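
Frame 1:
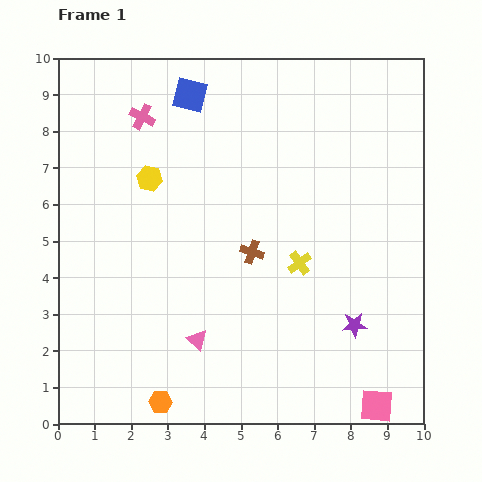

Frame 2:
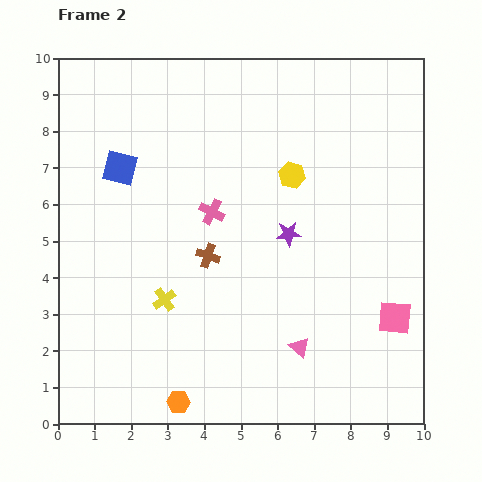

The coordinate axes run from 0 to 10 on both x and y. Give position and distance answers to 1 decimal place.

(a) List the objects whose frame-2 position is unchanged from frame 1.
none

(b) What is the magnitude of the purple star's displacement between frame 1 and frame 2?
3.1

The purple star moved from (8.1, 2.7) to (6.3, 5.2), a distance of √(1.8² + 2.5²) ≈ 3.1.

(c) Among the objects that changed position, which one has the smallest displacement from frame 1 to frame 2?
the orange hexagon

(moved 0.5)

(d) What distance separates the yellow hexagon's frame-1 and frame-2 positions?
3.9

The yellow hexagon moved from (2.5, 6.7) to (6.4, 6.8), a distance of √(3.9² + 0.1²) ≈ 3.9.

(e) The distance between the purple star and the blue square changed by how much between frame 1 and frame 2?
-2.8

Distance in frame 1: 7.7. Distance in frame 2: 4.9.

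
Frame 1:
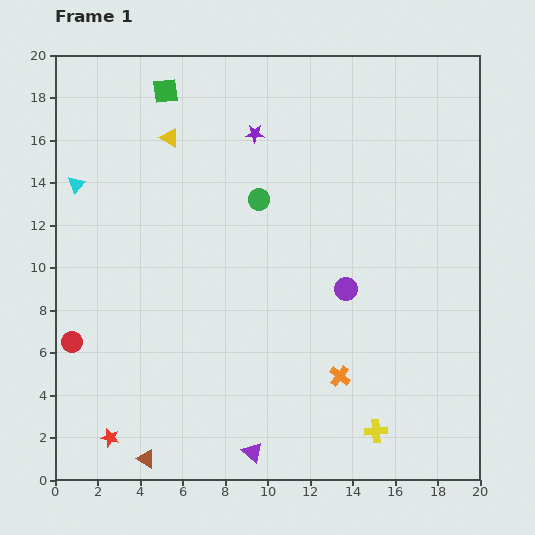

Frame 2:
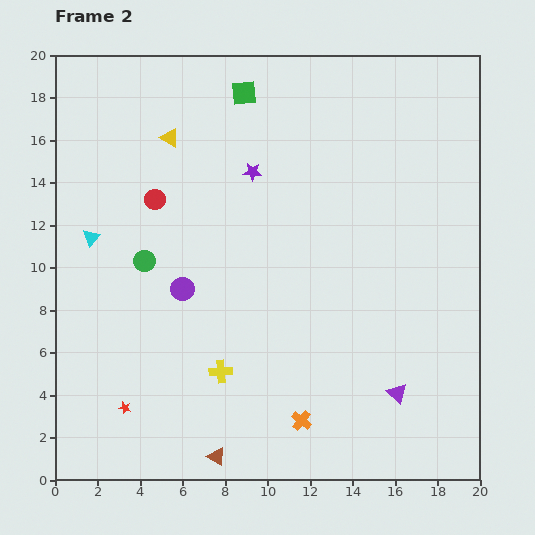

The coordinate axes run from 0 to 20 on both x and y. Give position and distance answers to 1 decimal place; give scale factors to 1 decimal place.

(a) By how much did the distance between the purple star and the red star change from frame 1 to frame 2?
-3.2

Distance in frame 1: 15.8. Distance in frame 2: 12.6.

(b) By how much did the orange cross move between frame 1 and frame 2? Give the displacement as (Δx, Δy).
(-1.8, -2.1)

The orange cross was at (13.4, 4.9) in frame 1 and (11.6, 2.8) in frame 2.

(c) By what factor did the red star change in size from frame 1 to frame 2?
0.6×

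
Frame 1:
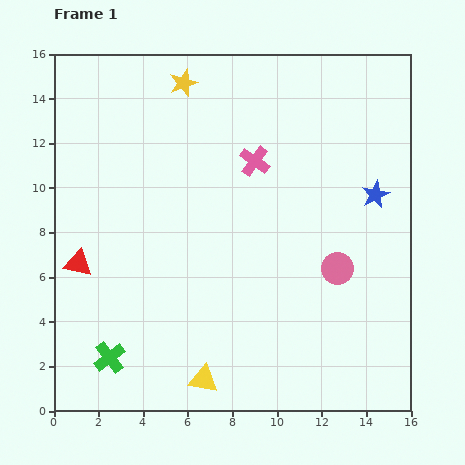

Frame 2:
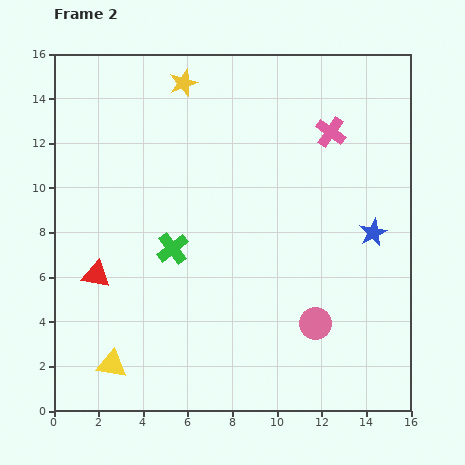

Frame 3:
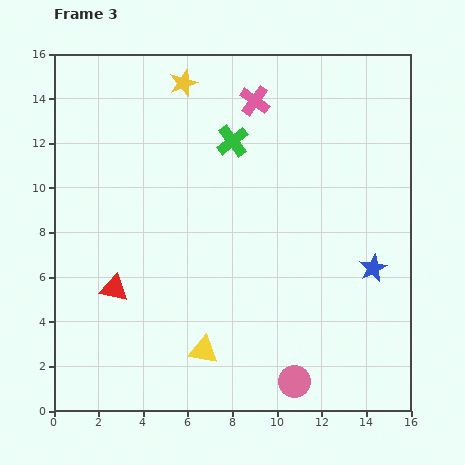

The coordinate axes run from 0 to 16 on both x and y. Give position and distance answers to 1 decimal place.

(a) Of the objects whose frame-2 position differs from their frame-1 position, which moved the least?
the red triangle

(moved 0.9)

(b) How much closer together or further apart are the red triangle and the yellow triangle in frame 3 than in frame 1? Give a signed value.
-2.7

Distance in frame 1: 7.6. Distance in frame 3: 4.9.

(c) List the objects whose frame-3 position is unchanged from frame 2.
the yellow star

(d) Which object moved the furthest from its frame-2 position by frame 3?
the green cross

(moved 5.5; next 4.1)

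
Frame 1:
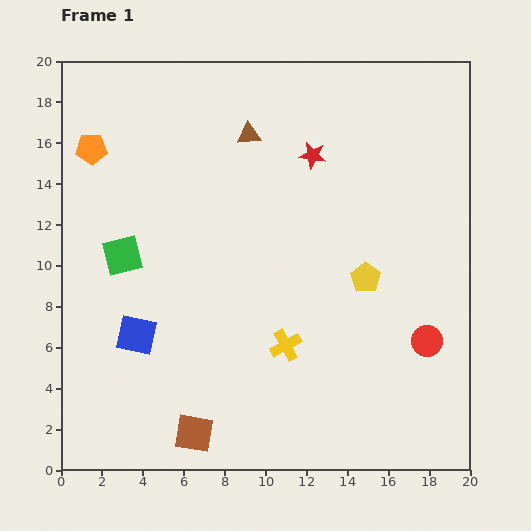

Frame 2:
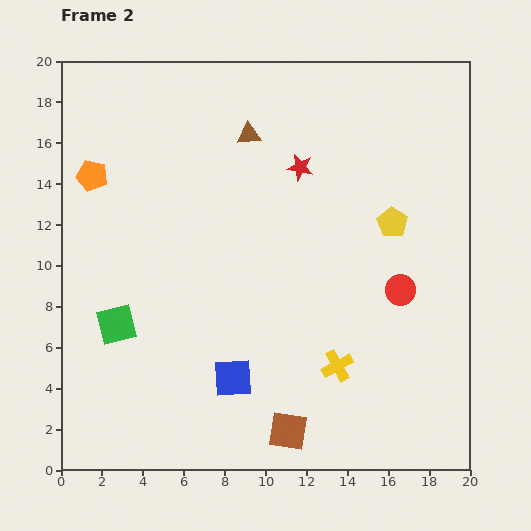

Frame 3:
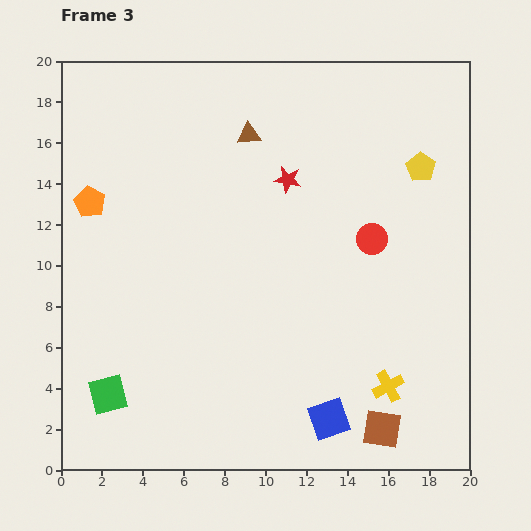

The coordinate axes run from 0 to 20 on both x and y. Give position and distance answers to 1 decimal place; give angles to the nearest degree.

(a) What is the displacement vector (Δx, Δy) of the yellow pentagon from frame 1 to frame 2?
(1.3, 2.7)

The yellow pentagon was at (14.9, 9.4) in frame 1 and (16.2, 12.1) in frame 2.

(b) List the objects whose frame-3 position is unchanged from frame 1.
the brown triangle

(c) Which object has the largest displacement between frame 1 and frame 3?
the blue square

(moved 10.3; next 9.2)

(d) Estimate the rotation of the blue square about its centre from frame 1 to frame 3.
32° counter-clockwise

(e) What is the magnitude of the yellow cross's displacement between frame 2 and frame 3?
2.7

The yellow cross moved from (13.5, 5.1) to (16.0, 4.1), a distance of √(2.5² + 1.0²) ≈ 2.7.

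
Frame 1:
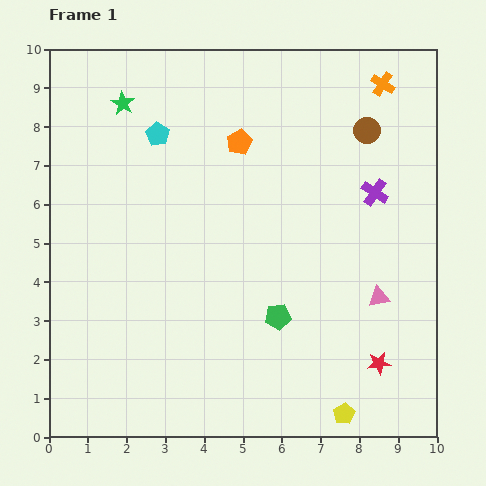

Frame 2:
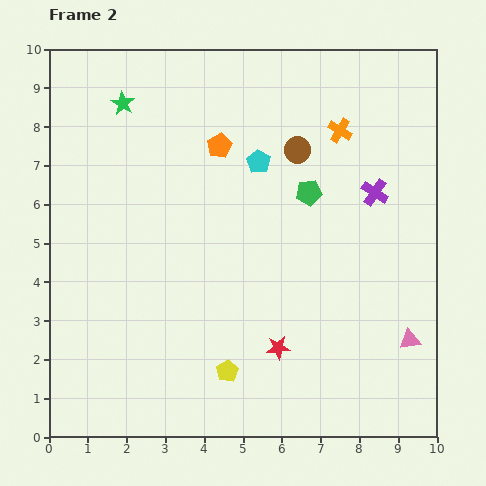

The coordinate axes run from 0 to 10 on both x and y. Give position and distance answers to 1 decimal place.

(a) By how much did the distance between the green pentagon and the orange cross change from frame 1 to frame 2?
-4.8

Distance in frame 1: 6.6. Distance in frame 2: 1.8.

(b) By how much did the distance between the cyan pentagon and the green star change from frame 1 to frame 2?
+2.6

Distance in frame 1: 1.2. Distance in frame 2: 3.8.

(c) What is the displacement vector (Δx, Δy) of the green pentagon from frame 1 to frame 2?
(0.8, 3.2)

The green pentagon was at (5.9, 3.1) in frame 1 and (6.7, 6.3) in frame 2.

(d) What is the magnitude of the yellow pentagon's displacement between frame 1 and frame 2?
3.2

The yellow pentagon moved from (7.6, 0.6) to (4.6, 1.7), a distance of √(3.0² + 1.1²) ≈ 3.2.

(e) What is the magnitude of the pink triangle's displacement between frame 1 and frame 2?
1.4

The pink triangle moved from (8.5, 3.6) to (9.3, 2.5), a distance of √(0.8² + 1.1²) ≈ 1.4.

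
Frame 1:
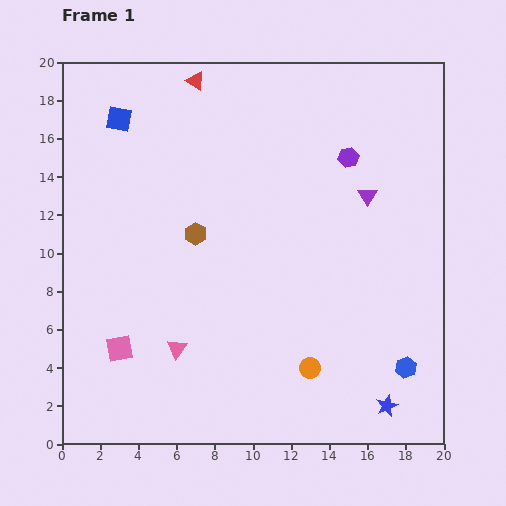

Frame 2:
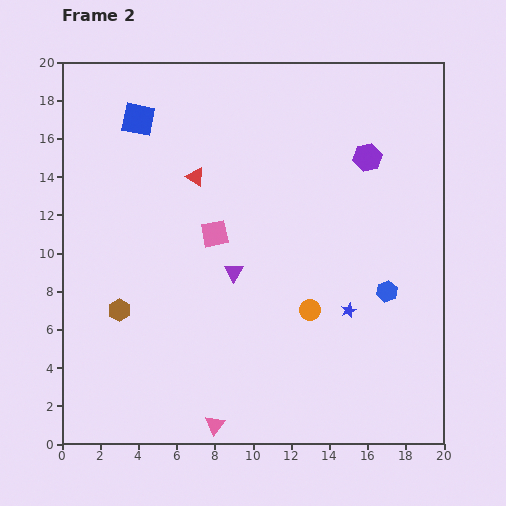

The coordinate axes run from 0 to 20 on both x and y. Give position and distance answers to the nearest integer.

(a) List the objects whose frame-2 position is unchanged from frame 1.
none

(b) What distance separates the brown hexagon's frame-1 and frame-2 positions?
6

The brown hexagon moved from (7, 11) to (3, 7), a distance of √(4² + 4²) ≈ 6.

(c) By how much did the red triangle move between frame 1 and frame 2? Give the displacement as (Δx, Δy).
(0, -5)

The red triangle was at (7, 19) in frame 1 and (7, 14) in frame 2.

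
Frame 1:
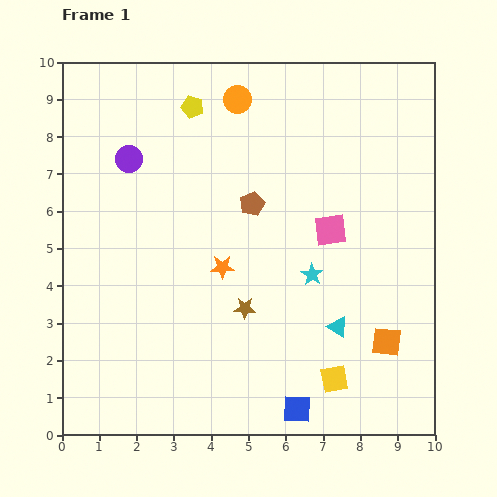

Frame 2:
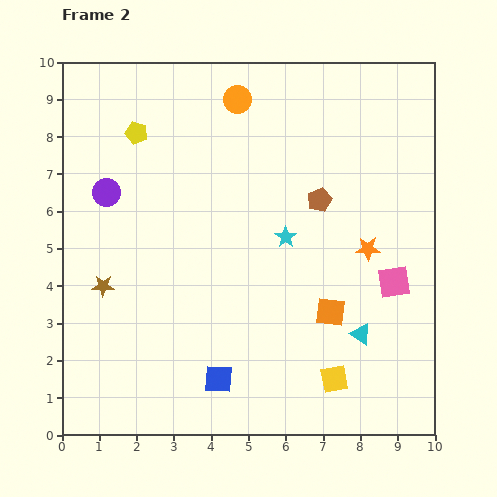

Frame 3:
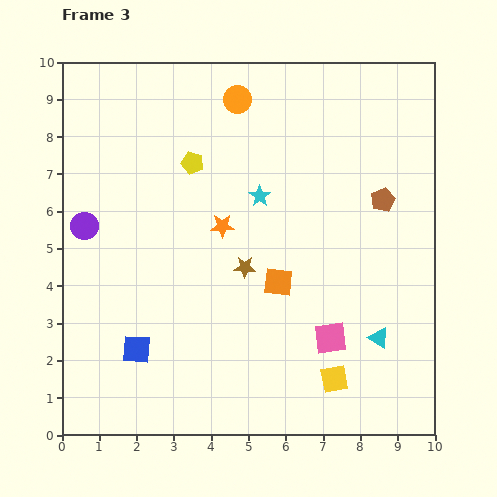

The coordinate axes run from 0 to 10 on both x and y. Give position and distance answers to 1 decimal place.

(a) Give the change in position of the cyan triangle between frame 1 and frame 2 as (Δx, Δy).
(0.6, -0.2)

The cyan triangle was at (7.4, 2.9) in frame 1 and (8.0, 2.7) in frame 2.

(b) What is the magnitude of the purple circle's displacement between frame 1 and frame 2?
1.1

The purple circle moved from (1.8, 7.4) to (1.2, 6.5), a distance of √(0.6² + 0.9²) ≈ 1.1.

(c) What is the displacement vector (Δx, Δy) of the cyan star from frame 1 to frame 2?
(-0.7, 1.0)

The cyan star was at (6.7, 4.3) in frame 1 and (6.0, 5.3) in frame 2.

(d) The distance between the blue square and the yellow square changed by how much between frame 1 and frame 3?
+4.1

Distance in frame 1: 1.3. Distance in frame 3: 5.4.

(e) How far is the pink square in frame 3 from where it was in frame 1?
2.9

The pink square moved from (7.2, 5.5) to (7.2, 2.6), a distance of √(0.0² + 2.9²) ≈ 2.9.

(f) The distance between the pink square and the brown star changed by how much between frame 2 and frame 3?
-4.8

Distance in frame 2: 7.8. Distance in frame 3: 3.0.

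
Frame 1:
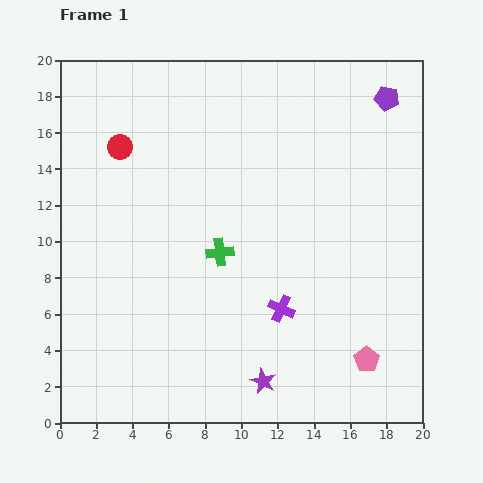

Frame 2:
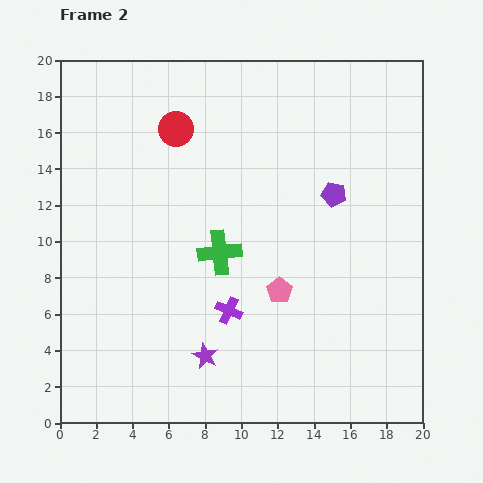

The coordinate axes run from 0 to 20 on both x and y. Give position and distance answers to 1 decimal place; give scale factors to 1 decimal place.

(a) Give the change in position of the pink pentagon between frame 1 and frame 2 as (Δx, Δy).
(-4.8, 3.8)

The pink pentagon was at (16.9, 3.5) in frame 1 and (12.1, 7.3) in frame 2.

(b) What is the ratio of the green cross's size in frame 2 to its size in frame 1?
1.6×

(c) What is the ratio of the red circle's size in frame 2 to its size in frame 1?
1.4×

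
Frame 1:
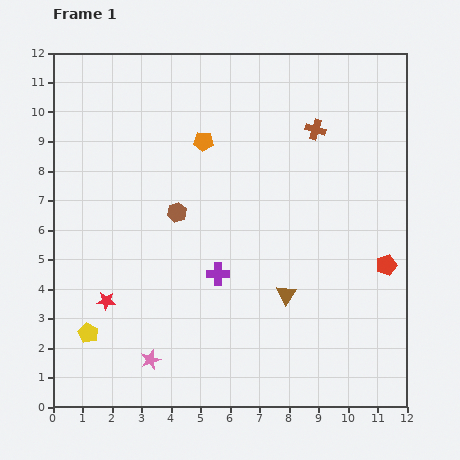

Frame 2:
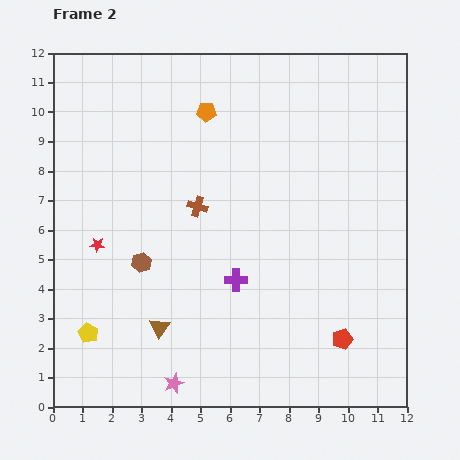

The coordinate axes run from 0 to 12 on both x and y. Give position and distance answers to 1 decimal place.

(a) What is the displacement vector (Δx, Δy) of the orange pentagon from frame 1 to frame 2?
(0.1, 1.0)

The orange pentagon was at (5.1, 9.0) in frame 1 and (5.2, 10.0) in frame 2.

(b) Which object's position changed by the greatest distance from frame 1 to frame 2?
the brown cross

(moved 4.8; next 4.4)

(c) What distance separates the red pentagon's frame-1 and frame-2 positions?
2.9

The red pentagon moved from (11.3, 4.8) to (9.8, 2.3), a distance of √(1.5² + 2.5²) ≈ 2.9.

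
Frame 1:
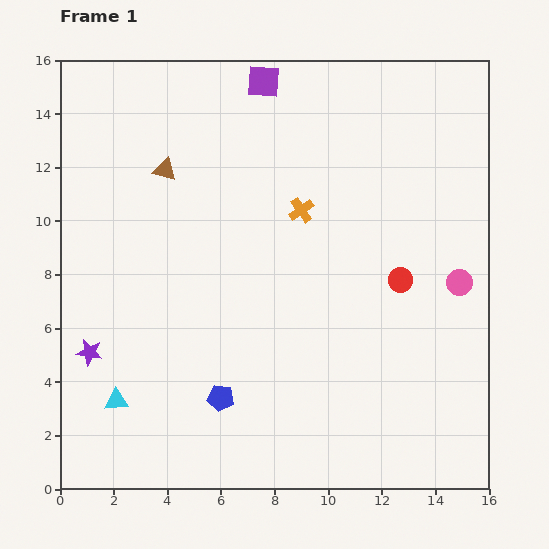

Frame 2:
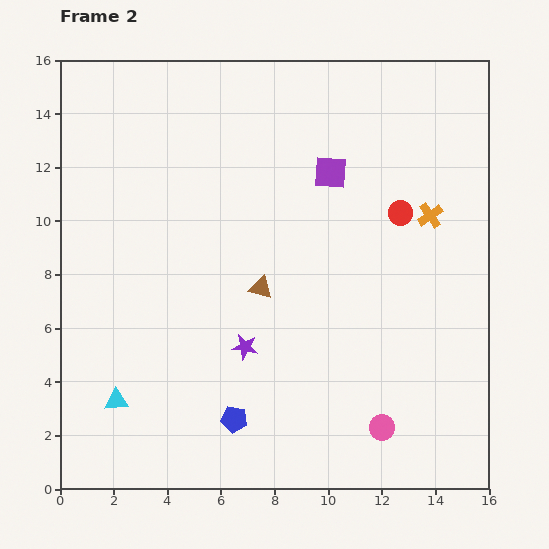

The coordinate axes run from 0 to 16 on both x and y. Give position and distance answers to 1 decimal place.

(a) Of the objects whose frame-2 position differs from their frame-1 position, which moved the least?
the blue pentagon

(moved 0.9)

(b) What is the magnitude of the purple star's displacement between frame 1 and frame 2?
5.8

The purple star moved from (1.1, 5.1) to (6.9, 5.3), a distance of √(5.8² + 0.2²) ≈ 5.8.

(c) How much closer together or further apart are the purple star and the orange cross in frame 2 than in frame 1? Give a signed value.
-1.0

Distance in frame 1: 9.5. Distance in frame 2: 8.5.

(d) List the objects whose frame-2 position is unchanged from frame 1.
the cyan triangle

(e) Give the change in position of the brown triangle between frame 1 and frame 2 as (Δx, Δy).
(3.6, -4.4)

The brown triangle was at (3.9, 11.9) in frame 1 and (7.5, 7.5) in frame 2.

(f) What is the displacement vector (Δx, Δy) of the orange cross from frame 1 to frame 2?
(4.8, -0.2)

The orange cross was at (9.0, 10.4) in frame 1 and (13.8, 10.2) in frame 2.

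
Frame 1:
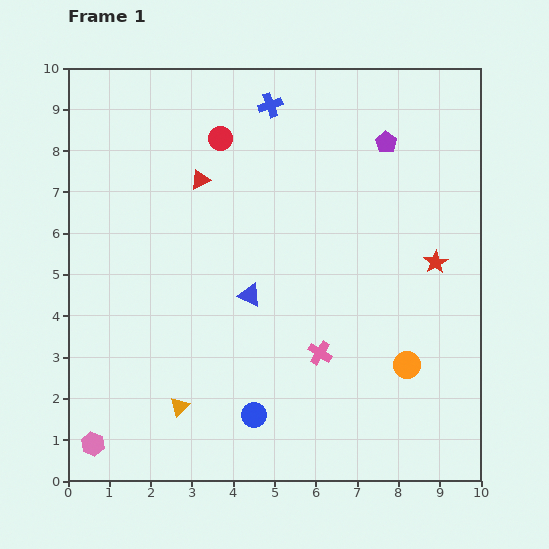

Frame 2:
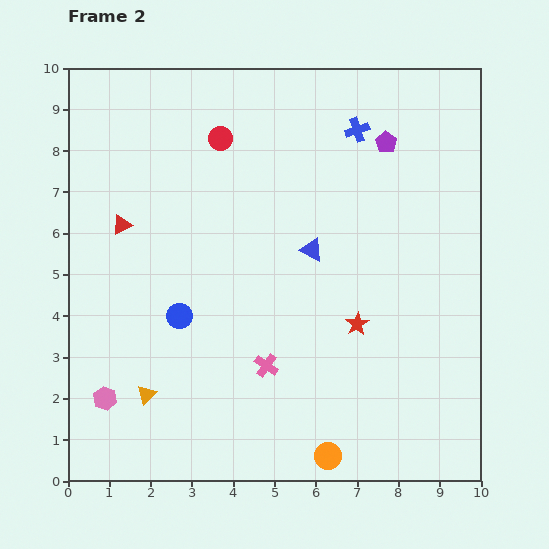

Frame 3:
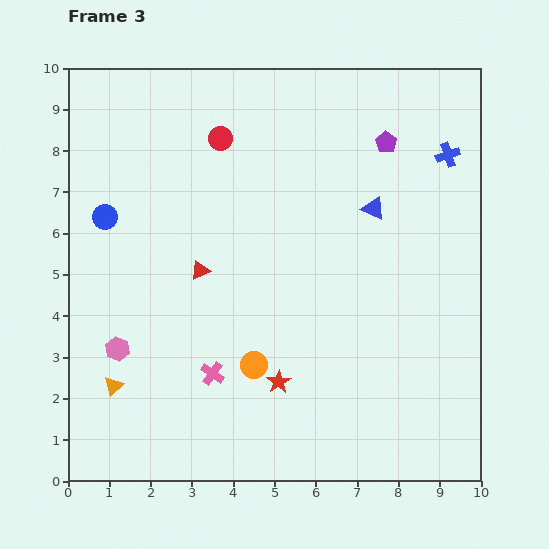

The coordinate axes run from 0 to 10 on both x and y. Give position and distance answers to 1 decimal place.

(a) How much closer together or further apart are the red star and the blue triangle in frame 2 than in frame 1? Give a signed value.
-2.5

Distance in frame 1: 4.6. Distance in frame 2: 2.1.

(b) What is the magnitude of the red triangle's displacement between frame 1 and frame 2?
2.2

The red triangle moved from (3.2, 7.3) to (1.3, 6.2), a distance of √(1.9² + 1.1²) ≈ 2.2.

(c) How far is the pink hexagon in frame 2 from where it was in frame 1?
1.1

The pink hexagon moved from (0.6, 0.9) to (0.9, 2.0), a distance of √(0.3² + 1.1²) ≈ 1.1.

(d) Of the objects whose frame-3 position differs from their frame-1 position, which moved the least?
the orange triangle

(moved 1.7)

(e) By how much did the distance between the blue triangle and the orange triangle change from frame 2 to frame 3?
+2.3

Distance in frame 2: 5.3. Distance in frame 3: 7.6.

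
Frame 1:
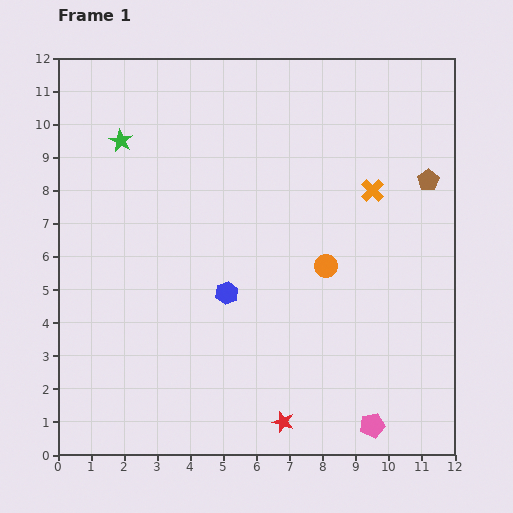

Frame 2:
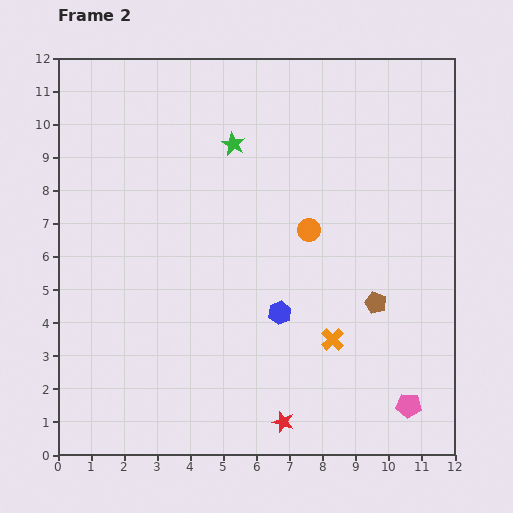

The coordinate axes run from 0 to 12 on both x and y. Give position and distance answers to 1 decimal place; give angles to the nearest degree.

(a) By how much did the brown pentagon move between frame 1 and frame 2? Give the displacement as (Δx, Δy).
(-1.6, -3.7)

The brown pentagon was at (11.2, 8.3) in frame 1 and (9.6, 4.6) in frame 2.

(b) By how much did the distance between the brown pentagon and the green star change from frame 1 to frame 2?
-3.0

Distance in frame 1: 9.4. Distance in frame 2: 6.4.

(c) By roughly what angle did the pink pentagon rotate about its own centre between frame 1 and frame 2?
16° clockwise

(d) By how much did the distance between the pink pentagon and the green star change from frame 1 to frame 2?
-2.0

Distance in frame 1: 11.5. Distance in frame 2: 9.5.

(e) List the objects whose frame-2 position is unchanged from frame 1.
the red star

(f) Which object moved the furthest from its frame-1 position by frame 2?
the orange cross

(moved 4.7; next 4.0)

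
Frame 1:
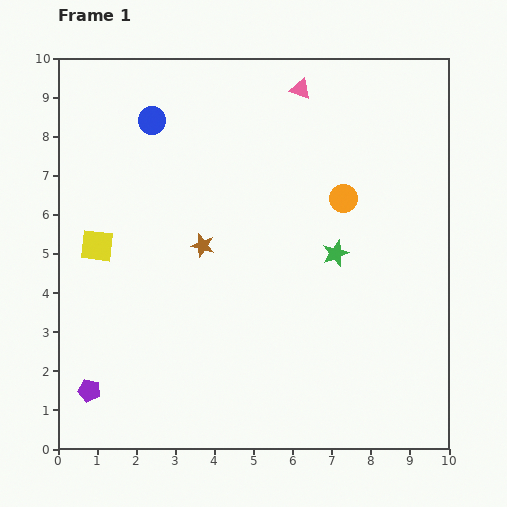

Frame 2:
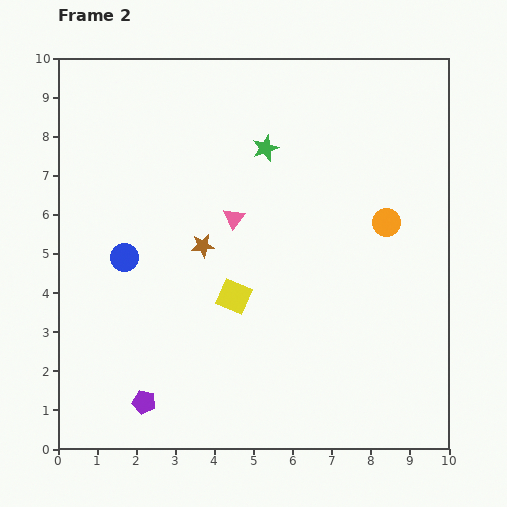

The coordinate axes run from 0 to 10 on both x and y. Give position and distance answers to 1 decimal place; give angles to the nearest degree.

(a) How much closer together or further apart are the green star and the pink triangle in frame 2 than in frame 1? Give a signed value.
-2.3

Distance in frame 1: 4.3. Distance in frame 2: 2.0.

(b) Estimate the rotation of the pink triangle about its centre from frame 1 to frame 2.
48° clockwise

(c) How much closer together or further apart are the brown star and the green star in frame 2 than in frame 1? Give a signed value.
-0.4

Distance in frame 1: 3.4. Distance in frame 2: 3.0.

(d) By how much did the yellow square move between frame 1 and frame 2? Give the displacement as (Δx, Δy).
(3.5, -1.3)

The yellow square was at (1.0, 5.2) in frame 1 and (4.5, 3.9) in frame 2.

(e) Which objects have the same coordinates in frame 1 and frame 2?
the brown star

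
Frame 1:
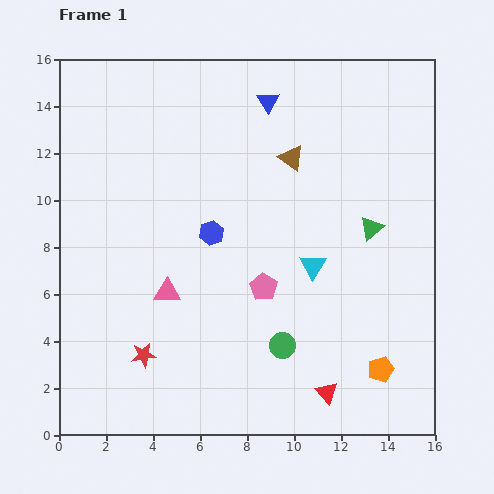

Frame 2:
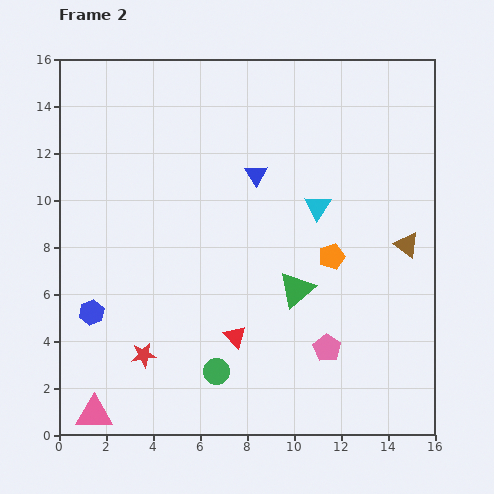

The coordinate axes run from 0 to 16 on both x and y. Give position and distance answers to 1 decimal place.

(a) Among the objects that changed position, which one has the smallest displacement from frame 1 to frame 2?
the cyan triangle

(moved 2.5)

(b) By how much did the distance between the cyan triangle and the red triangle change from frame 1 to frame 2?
+1.1

Distance in frame 1: 5.4. Distance in frame 2: 6.5.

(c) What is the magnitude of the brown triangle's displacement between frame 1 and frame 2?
6.1

The brown triangle moved from (9.9, 11.8) to (14.8, 8.1), a distance of √(4.9² + 3.7²) ≈ 6.1.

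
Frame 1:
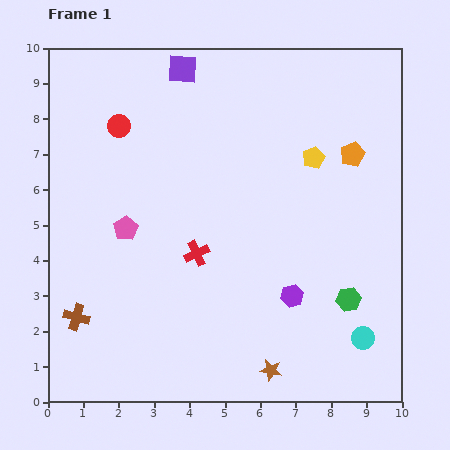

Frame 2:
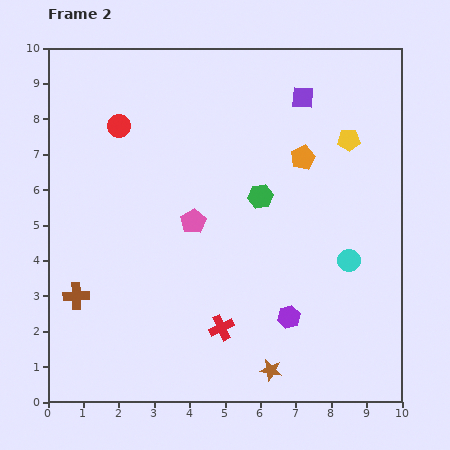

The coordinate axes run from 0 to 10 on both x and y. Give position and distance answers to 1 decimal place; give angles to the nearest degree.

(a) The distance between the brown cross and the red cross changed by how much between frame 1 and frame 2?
+0.4

Distance in frame 1: 3.8. Distance in frame 2: 4.2.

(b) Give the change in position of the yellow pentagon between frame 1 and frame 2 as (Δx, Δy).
(1.0, 0.5)

The yellow pentagon was at (7.5, 6.9) in frame 1 and (8.5, 7.4) in frame 2.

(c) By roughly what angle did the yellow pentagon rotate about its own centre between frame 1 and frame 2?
24° clockwise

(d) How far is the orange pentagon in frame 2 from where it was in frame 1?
1.4

The orange pentagon moved from (8.6, 7.0) to (7.2, 6.9), a distance of √(1.4² + 0.1²) ≈ 1.4.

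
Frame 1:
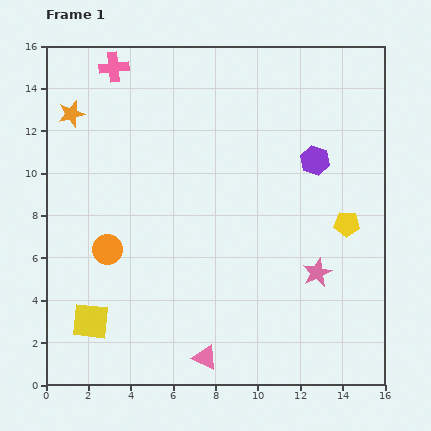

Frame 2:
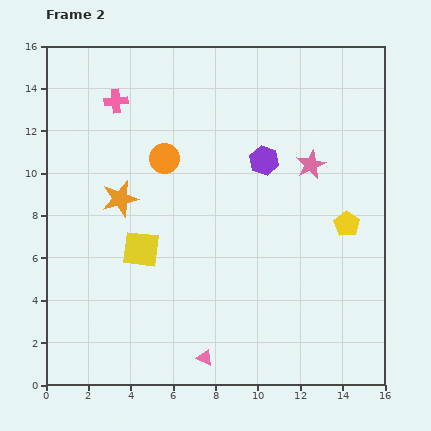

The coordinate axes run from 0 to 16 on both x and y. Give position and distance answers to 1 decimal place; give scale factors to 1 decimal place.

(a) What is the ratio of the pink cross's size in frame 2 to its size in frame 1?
0.8×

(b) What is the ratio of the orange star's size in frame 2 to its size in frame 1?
1.4×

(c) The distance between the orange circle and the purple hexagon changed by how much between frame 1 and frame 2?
-6.0

Distance in frame 1: 10.7. Distance in frame 2: 4.7.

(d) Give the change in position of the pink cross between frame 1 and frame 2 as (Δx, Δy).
(0.1, -1.6)

The pink cross was at (3.2, 15.0) in frame 1 and (3.3, 13.4) in frame 2.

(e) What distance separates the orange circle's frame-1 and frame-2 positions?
5.1

The orange circle moved from (2.9, 6.4) to (5.6, 10.7), a distance of √(2.7² + 4.3²) ≈ 5.1.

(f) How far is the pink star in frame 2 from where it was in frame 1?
5.1

The pink star moved from (12.8, 5.3) to (12.5, 10.4), a distance of √(0.3² + 5.1²) ≈ 5.1.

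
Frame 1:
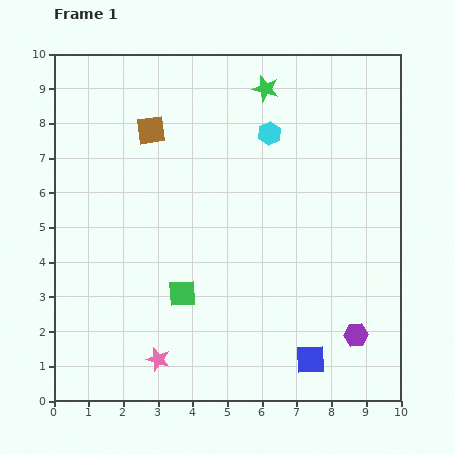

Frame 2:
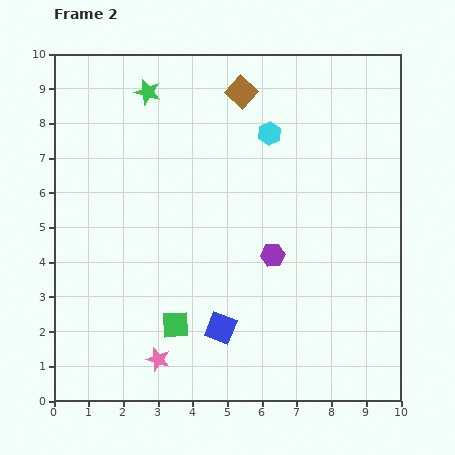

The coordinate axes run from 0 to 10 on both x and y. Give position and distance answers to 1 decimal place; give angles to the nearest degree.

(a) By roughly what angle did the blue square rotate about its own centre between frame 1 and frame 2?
23° clockwise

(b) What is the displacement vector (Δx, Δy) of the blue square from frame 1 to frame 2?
(-2.6, 0.9)

The blue square was at (7.4, 1.2) in frame 1 and (4.8, 2.1) in frame 2.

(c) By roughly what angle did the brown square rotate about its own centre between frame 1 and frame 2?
40° counter-clockwise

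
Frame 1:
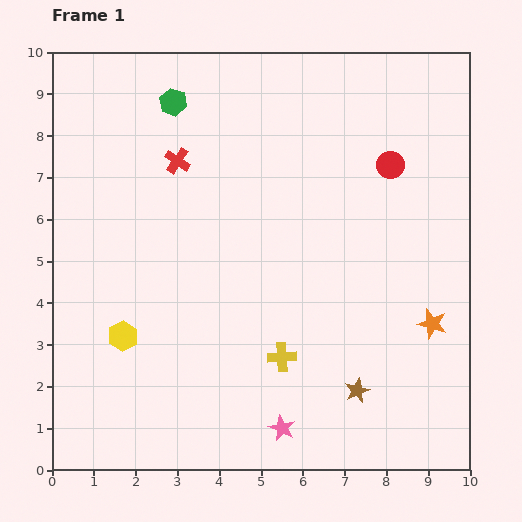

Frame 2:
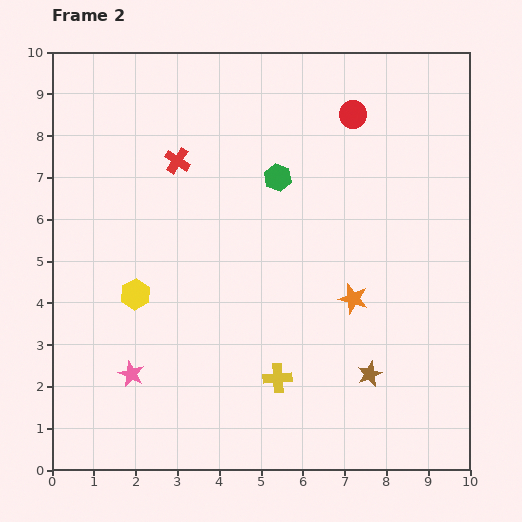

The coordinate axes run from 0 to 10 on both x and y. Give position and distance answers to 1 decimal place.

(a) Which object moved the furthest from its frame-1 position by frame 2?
the pink star

(moved 3.8; next 3.1)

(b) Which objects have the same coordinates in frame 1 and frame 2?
the red cross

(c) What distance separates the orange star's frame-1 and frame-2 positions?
2.0

The orange star moved from (9.1, 3.5) to (7.2, 4.1), a distance of √(1.9² + 0.6²) ≈ 2.0.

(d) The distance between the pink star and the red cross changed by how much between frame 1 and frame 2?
-1.7

Distance in frame 1: 6.9. Distance in frame 2: 5.2.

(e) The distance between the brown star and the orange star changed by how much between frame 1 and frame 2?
-0.6

Distance in frame 1: 2.4. Distance in frame 2: 1.8.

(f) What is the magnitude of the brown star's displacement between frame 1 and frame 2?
0.5

The brown star moved from (7.3, 1.9) to (7.6, 2.3), a distance of √(0.3² + 0.4²) ≈ 0.5.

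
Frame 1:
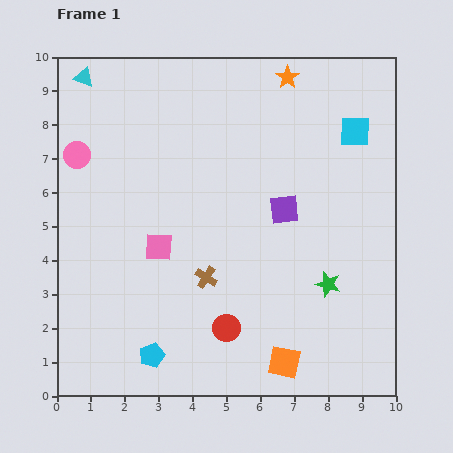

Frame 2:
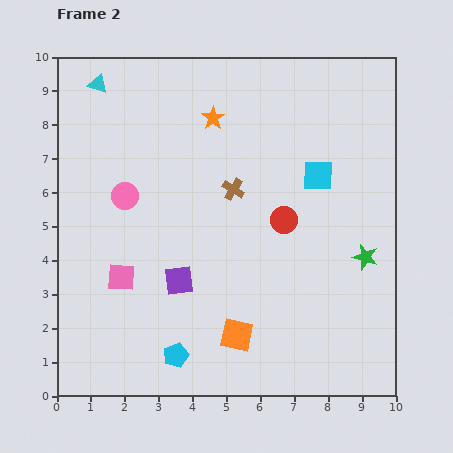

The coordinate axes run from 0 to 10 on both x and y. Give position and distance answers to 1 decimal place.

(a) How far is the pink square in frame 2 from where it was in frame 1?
1.4

The pink square moved from (3.0, 4.4) to (1.9, 3.5), a distance of √(1.1² + 0.9²) ≈ 1.4.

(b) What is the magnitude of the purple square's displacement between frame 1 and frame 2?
3.7

The purple square moved from (6.7, 5.5) to (3.6, 3.4), a distance of √(3.1² + 2.1²) ≈ 3.7.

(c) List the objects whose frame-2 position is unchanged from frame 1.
none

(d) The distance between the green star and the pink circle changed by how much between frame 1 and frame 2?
-1.0

Distance in frame 1: 8.3. Distance in frame 2: 7.3.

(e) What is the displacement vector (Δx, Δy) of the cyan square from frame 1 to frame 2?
(-1.1, -1.3)

The cyan square was at (8.8, 7.8) in frame 1 and (7.7, 6.5) in frame 2.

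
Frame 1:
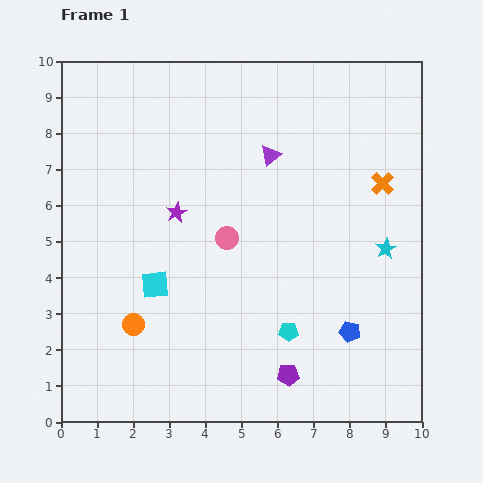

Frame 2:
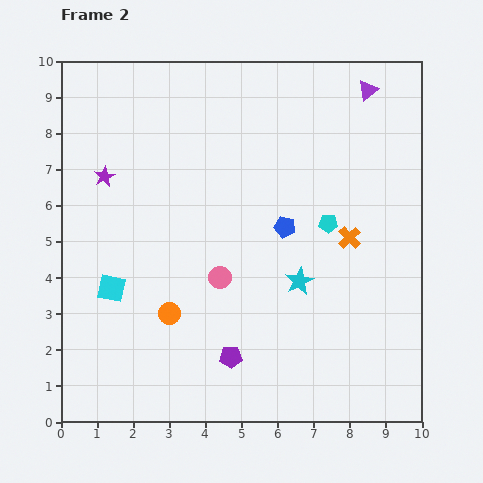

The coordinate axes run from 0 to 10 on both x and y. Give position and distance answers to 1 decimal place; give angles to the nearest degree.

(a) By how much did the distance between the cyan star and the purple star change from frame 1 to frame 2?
+0.2

Distance in frame 1: 5.9. Distance in frame 2: 6.1.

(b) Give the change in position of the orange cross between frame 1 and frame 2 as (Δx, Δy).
(-0.9, -1.5)

The orange cross was at (8.9, 6.6) in frame 1 and (8.0, 5.1) in frame 2.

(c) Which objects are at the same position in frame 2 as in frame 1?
none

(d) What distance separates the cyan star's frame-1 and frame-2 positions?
2.6

The cyan star moved from (9.0, 4.8) to (6.6, 3.9), a distance of √(2.4² + 0.9²) ≈ 2.6.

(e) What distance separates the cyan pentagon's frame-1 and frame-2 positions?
3.2

The cyan pentagon moved from (6.3, 2.5) to (7.4, 5.5), a distance of √(1.1² + 3.0²) ≈ 3.2.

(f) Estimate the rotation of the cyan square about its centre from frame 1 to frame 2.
17° clockwise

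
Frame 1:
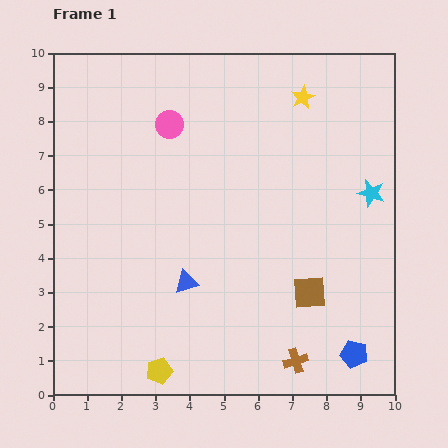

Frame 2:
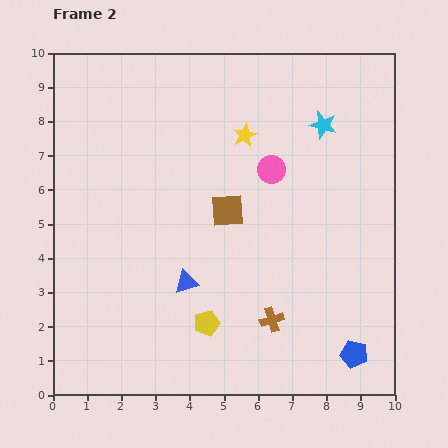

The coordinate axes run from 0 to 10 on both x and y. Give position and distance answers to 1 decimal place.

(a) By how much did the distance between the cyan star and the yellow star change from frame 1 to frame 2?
-1.1

Distance in frame 1: 3.4. Distance in frame 2: 2.3.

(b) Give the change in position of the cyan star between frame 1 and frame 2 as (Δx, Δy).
(-1.4, 2.0)

The cyan star was at (9.3, 5.9) in frame 1 and (7.9, 7.9) in frame 2.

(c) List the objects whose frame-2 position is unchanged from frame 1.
the blue pentagon, the blue triangle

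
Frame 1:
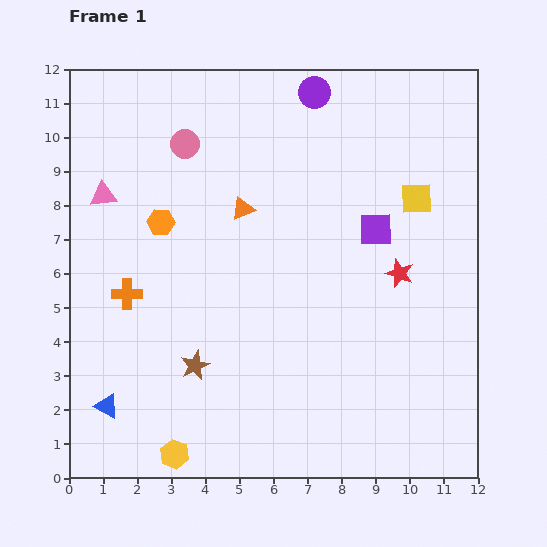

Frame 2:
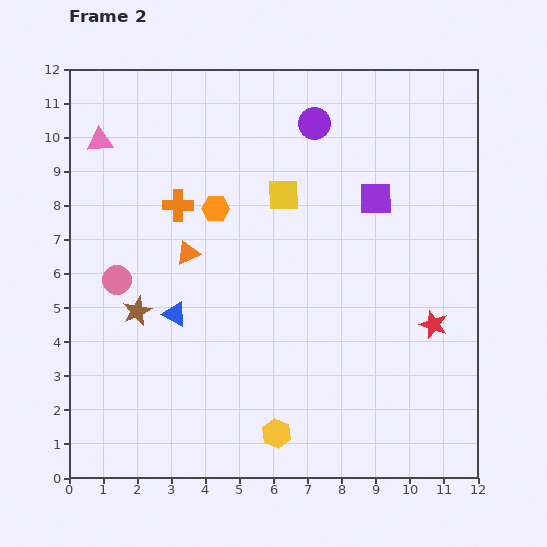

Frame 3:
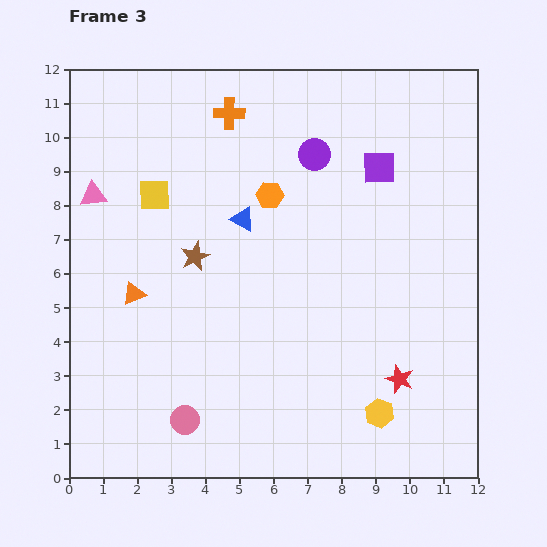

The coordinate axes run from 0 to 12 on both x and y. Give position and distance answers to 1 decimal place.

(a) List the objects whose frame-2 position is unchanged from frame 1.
none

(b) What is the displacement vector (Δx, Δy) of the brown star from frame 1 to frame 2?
(-1.7, 1.6)

The brown star was at (3.7, 3.3) in frame 1 and (2.0, 4.9) in frame 2.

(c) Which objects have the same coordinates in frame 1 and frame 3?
none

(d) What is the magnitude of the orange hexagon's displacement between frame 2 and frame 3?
1.6

The orange hexagon moved from (4.3, 7.9) to (5.9, 8.3), a distance of √(1.6² + 0.4²) ≈ 1.6.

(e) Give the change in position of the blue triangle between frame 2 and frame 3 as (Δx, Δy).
(2.0, 2.8)

The blue triangle was at (3.1, 4.8) in frame 2 and (5.1, 7.6) in frame 3.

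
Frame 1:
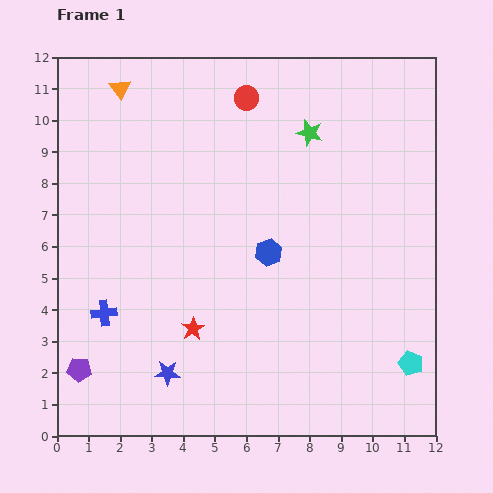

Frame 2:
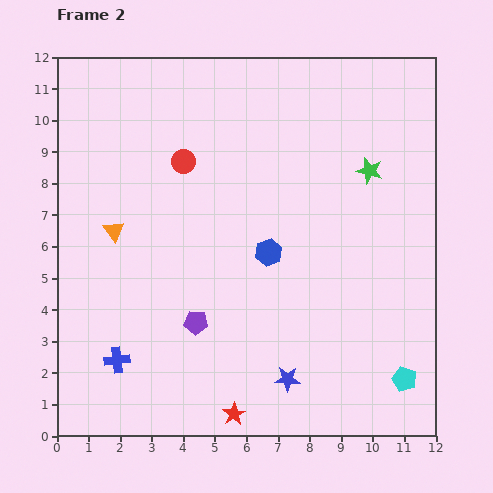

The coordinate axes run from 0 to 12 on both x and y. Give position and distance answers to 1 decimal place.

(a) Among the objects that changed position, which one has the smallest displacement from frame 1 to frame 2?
the cyan pentagon

(moved 0.5)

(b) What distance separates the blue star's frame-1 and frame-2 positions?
3.8

The blue star moved from (3.5, 2.0) to (7.3, 1.8), a distance of √(3.8² + 0.2²) ≈ 3.8.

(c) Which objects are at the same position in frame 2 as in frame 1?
the blue hexagon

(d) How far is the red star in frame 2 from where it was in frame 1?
3.0

The red star moved from (4.3, 3.4) to (5.6, 0.7), a distance of √(1.3² + 2.7²) ≈ 3.0.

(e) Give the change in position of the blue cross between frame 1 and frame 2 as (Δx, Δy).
(0.4, -1.5)

The blue cross was at (1.5, 3.9) in frame 1 and (1.9, 2.4) in frame 2.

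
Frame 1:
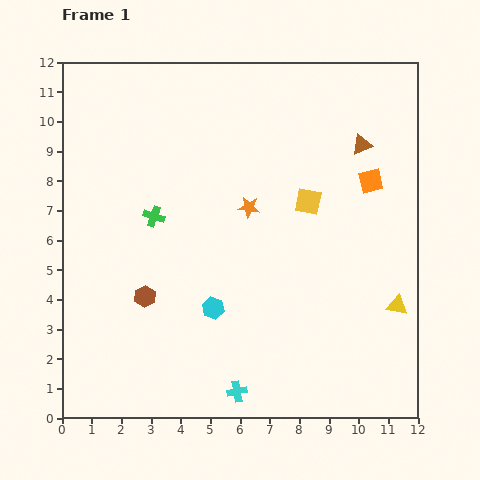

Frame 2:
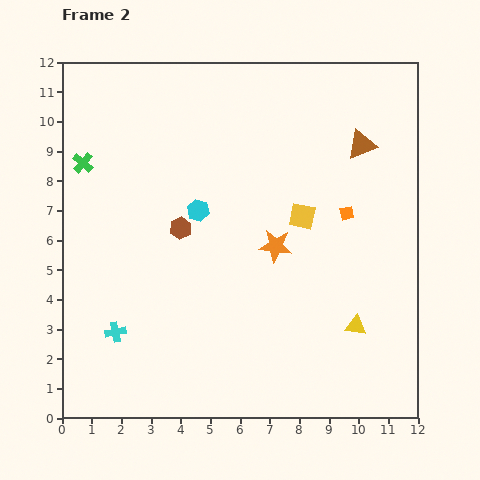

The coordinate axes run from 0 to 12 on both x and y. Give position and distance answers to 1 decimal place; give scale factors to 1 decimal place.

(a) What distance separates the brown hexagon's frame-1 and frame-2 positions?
2.6

The brown hexagon moved from (2.8, 4.1) to (4.0, 6.4), a distance of √(1.2² + 2.3²) ≈ 2.6.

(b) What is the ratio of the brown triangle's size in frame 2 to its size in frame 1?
1.5×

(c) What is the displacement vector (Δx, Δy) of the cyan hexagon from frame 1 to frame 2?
(-0.5, 3.3)

The cyan hexagon was at (5.1, 3.7) in frame 1 and (4.6, 7.0) in frame 2.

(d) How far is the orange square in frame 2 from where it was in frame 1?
1.4

The orange square moved from (10.4, 8.0) to (9.6, 6.9), a distance of √(0.8² + 1.1²) ≈ 1.4.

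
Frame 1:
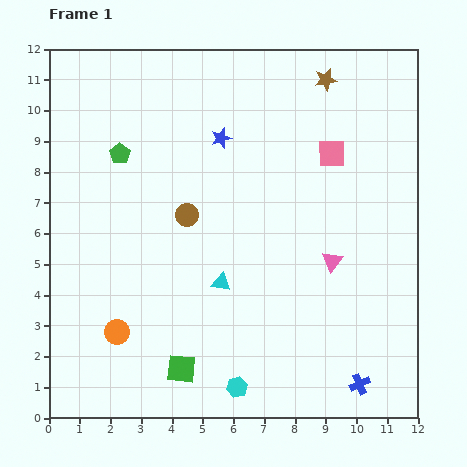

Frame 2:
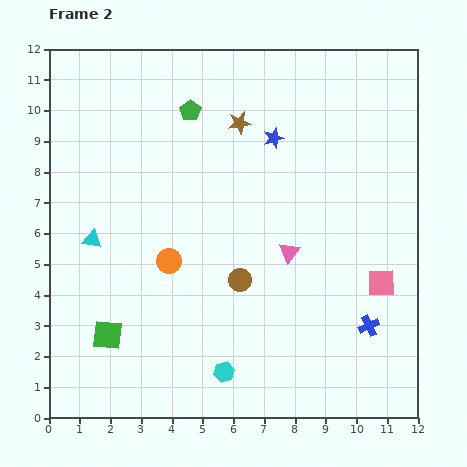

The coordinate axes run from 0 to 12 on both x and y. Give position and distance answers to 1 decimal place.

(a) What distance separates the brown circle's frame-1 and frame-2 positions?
2.7

The brown circle moved from (4.5, 6.6) to (6.2, 4.5), a distance of √(1.7² + 2.1²) ≈ 2.7.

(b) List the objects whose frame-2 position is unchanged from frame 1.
none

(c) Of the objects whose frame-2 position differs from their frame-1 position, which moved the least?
the cyan hexagon

(moved 0.6)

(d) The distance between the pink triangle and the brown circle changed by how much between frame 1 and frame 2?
-3.1

Distance in frame 1: 4.9. Distance in frame 2: 1.8.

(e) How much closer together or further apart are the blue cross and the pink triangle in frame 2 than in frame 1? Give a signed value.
-0.6

Distance in frame 1: 4.1. Distance in frame 2: 3.5.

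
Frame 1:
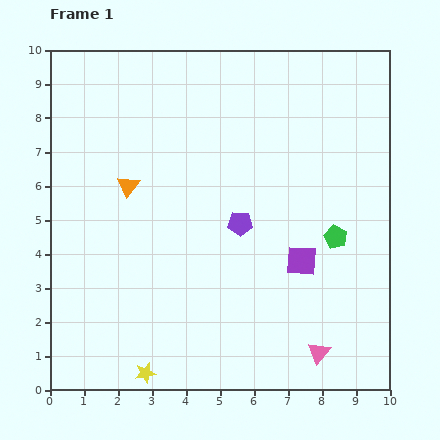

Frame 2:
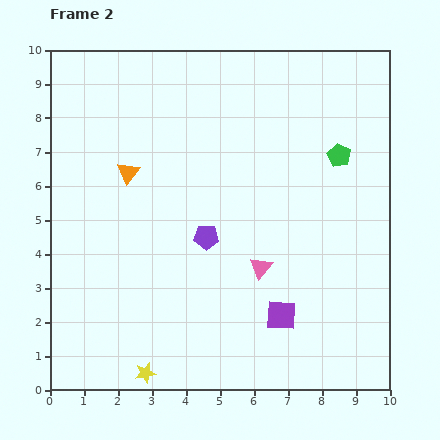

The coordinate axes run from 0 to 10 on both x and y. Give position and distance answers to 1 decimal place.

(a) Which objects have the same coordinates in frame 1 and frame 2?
the yellow star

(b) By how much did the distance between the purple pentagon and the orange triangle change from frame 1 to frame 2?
-0.5

Distance in frame 1: 3.5. Distance in frame 2: 3.0.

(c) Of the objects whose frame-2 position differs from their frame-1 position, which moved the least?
the orange triangle

(moved 0.4)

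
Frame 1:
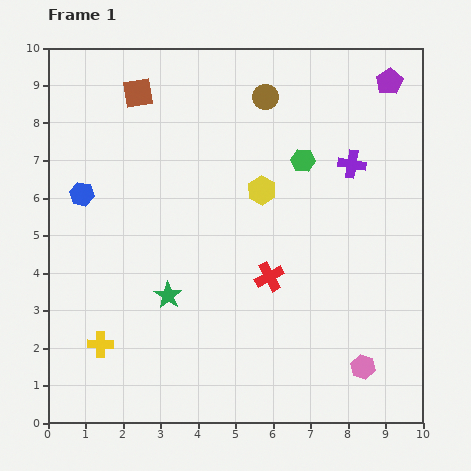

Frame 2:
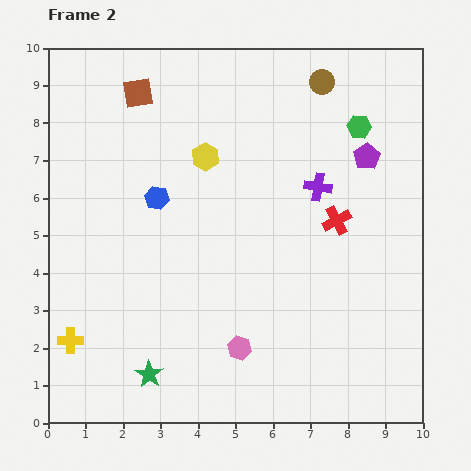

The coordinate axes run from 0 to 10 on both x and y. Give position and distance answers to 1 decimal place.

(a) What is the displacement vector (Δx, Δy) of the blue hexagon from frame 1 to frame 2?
(2.0, -0.1)

The blue hexagon was at (0.9, 6.1) in frame 1 and (2.9, 6.0) in frame 2.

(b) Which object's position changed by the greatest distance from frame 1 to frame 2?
the pink hexagon

(moved 3.3; next 2.3)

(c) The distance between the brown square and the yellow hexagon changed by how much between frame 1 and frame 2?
-1.7

Distance in frame 1: 4.2. Distance in frame 2: 2.5.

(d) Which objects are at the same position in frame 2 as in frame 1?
the brown square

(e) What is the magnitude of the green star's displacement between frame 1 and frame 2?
2.2

The green star moved from (3.2, 3.4) to (2.7, 1.3), a distance of √(0.5² + 2.1²) ≈ 2.2.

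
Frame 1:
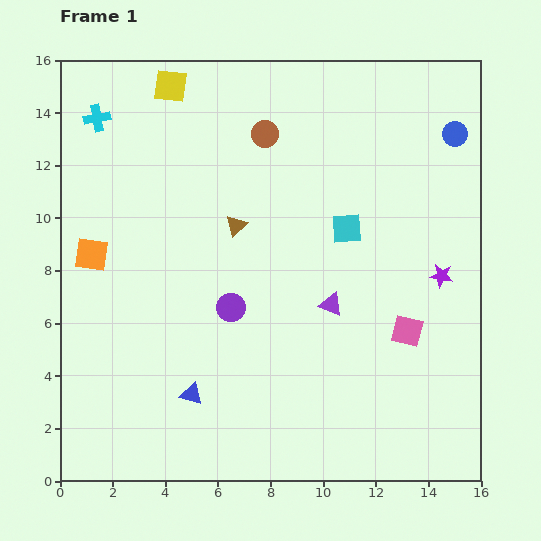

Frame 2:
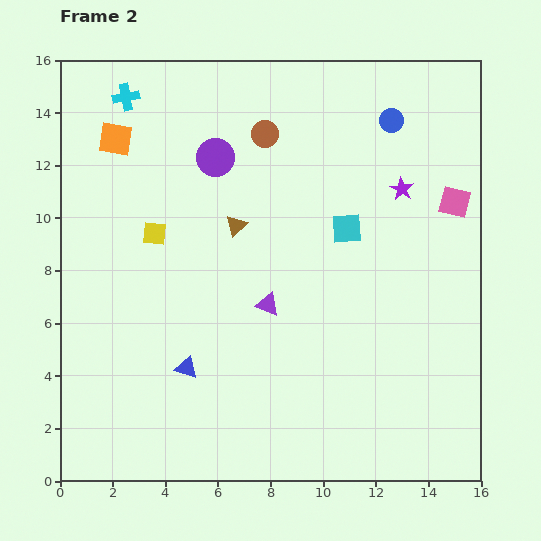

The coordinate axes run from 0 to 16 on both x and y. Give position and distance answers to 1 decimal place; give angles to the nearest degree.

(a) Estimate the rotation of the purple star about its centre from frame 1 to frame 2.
22° clockwise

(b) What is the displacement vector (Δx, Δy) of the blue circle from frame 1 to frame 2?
(-2.4, 0.5)

The blue circle was at (15.0, 13.2) in frame 1 and (12.6, 13.7) in frame 2.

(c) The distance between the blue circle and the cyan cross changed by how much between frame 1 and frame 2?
-3.5

Distance in frame 1: 13.6. Distance in frame 2: 10.1.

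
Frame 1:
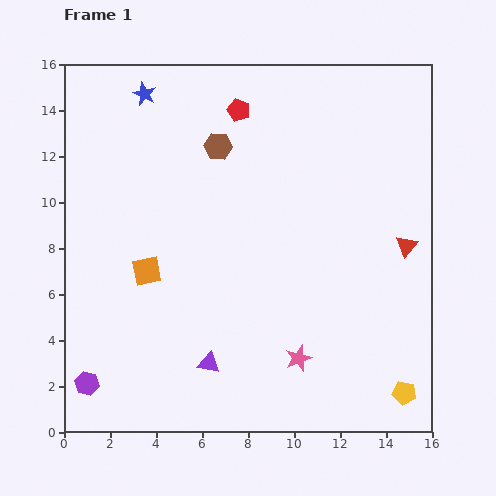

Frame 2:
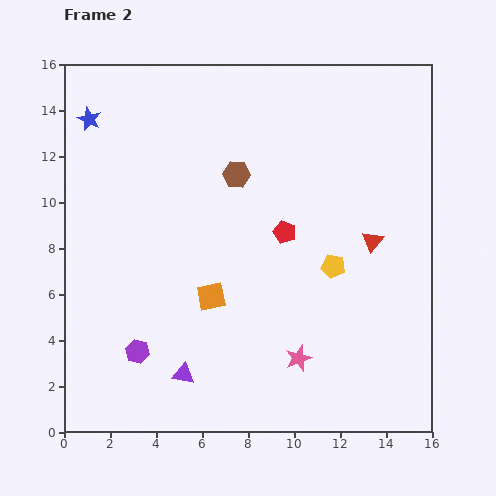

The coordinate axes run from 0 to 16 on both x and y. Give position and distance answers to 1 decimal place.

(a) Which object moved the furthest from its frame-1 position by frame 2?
the yellow pentagon

(moved 6.3; next 5.7)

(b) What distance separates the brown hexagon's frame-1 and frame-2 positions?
1.4

The brown hexagon moved from (6.7, 12.4) to (7.5, 11.2), a distance of √(0.8² + 1.2²) ≈ 1.4.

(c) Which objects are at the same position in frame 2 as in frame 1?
the pink star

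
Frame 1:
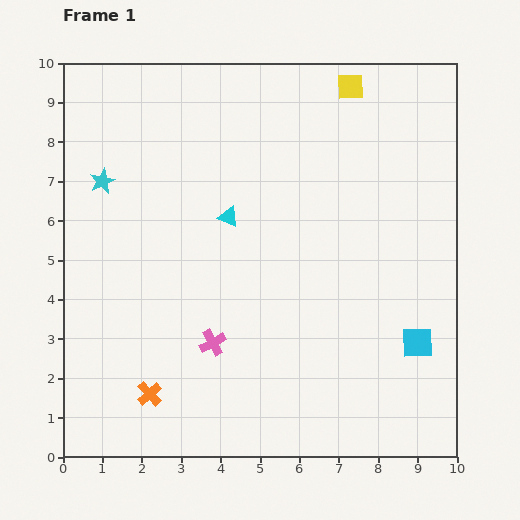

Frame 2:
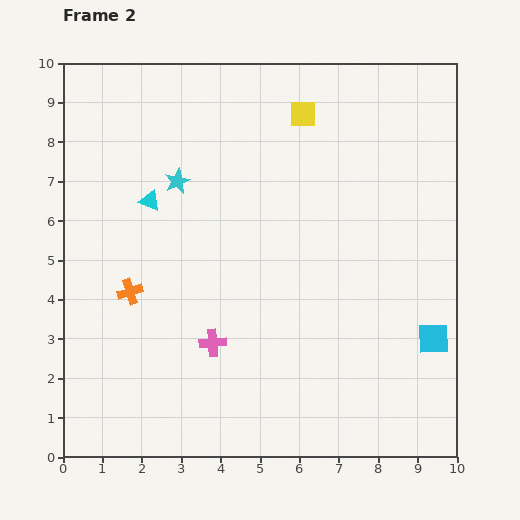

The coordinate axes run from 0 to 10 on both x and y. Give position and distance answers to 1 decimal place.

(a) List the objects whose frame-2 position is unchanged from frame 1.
the pink cross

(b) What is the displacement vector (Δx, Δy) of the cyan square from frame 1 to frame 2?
(0.4, 0.1)

The cyan square was at (9.0, 2.9) in frame 1 and (9.4, 3.0) in frame 2.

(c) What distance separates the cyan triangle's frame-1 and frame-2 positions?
2.0

The cyan triangle moved from (4.2, 6.1) to (2.2, 6.5), a distance of √(2.0² + 0.4²) ≈ 2.0.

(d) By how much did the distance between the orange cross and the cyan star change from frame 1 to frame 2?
-2.5

Distance in frame 1: 5.5. Distance in frame 2: 3.0.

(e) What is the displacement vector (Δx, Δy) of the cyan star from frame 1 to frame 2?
(1.9, 0.0)

The cyan star was at (1.0, 7.0) in frame 1 and (2.9, 7.0) in frame 2.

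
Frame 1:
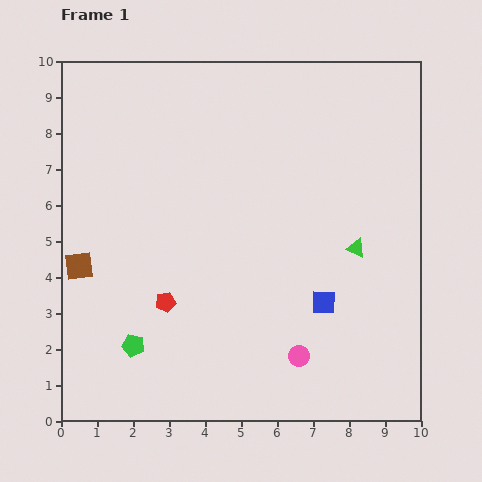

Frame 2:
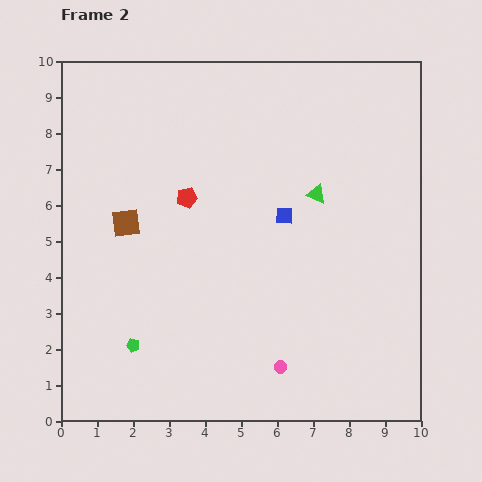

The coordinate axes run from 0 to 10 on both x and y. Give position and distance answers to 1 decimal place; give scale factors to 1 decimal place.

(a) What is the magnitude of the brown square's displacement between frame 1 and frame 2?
1.8

The brown square moved from (0.5, 4.3) to (1.8, 5.5), a distance of √(1.3² + 1.2²) ≈ 1.8.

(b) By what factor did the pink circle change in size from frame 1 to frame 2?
0.6×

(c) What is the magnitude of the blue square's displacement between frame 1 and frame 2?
2.6

The blue square moved from (7.3, 3.3) to (6.2, 5.7), a distance of √(1.1² + 2.4²) ≈ 2.6.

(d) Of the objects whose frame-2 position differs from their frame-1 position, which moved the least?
the pink circle

(moved 0.6)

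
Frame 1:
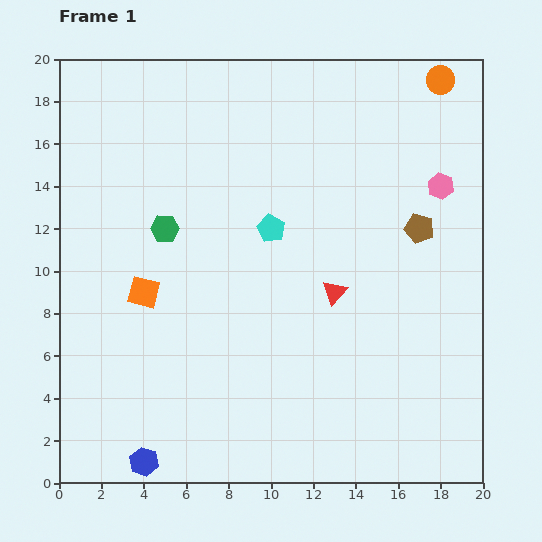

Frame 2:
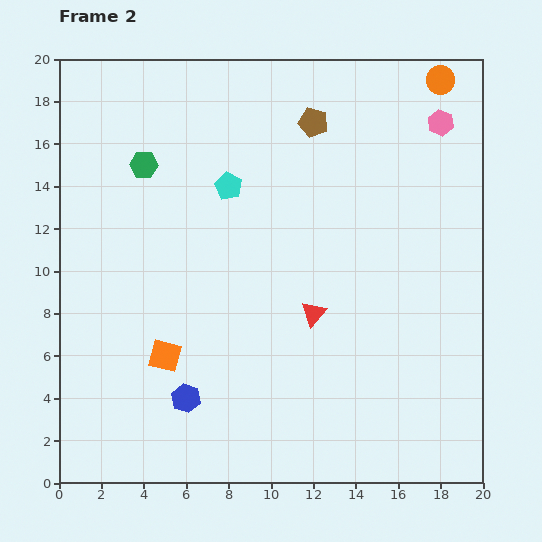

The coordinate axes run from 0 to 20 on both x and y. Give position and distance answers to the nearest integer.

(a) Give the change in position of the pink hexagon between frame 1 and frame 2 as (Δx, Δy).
(0, 3)

The pink hexagon was at (18, 14) in frame 1 and (18, 17) in frame 2.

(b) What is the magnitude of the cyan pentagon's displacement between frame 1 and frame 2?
3

The cyan pentagon moved from (10, 12) to (8, 14), a distance of √(2² + 2²) ≈ 3.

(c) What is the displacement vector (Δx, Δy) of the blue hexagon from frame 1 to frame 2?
(2, 3)

The blue hexagon was at (4, 1) in frame 1 and (6, 4) in frame 2.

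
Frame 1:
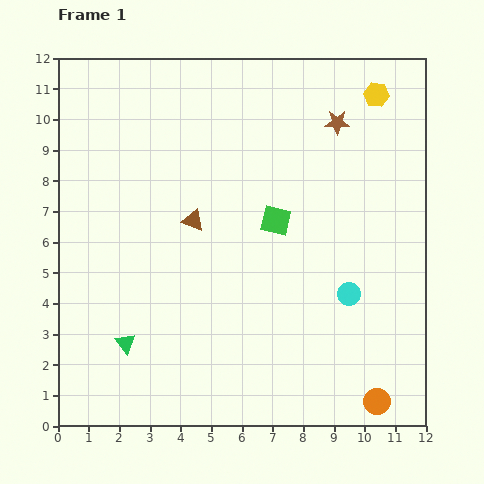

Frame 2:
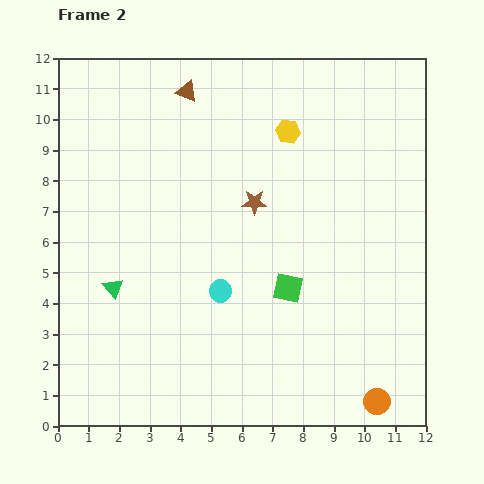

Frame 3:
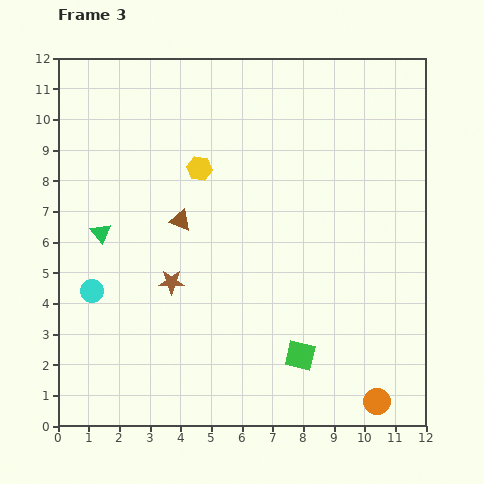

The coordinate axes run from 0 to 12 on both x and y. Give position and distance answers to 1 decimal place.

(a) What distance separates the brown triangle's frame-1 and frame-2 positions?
4.2

The brown triangle moved from (4.4, 6.7) to (4.2, 10.9), a distance of √(0.2² + 4.2²) ≈ 4.2.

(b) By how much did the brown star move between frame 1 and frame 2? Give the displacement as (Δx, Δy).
(-2.7, -2.6)

The brown star was at (9.1, 9.9) in frame 1 and (6.4, 7.3) in frame 2.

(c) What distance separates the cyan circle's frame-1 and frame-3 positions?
8.4

The cyan circle moved from (9.5, 4.3) to (1.1, 4.4), a distance of √(8.4² + 0.1²) ≈ 8.4.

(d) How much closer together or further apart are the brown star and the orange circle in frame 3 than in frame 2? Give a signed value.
+0.2

Distance in frame 2: 7.6. Distance in frame 3: 7.8.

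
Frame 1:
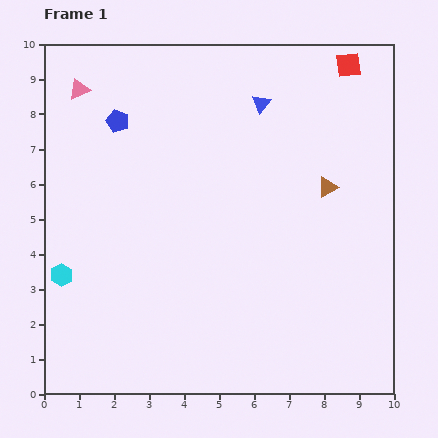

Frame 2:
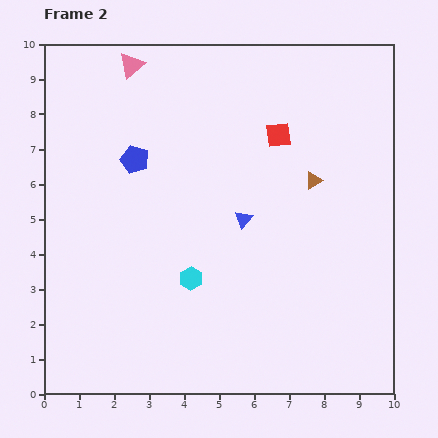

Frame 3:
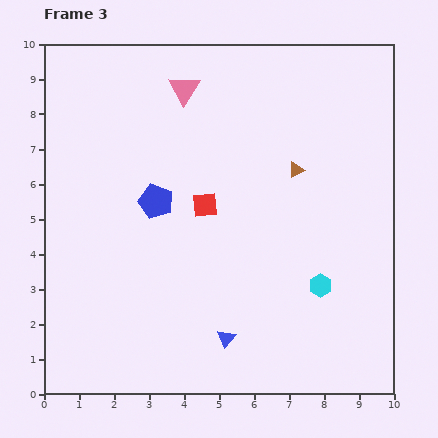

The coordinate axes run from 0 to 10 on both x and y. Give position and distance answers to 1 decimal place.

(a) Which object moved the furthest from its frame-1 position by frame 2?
the cyan hexagon

(moved 3.7; next 3.3)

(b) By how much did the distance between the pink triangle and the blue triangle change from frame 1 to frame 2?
+0.2

Distance in frame 1: 5.2. Distance in frame 2: 5.4.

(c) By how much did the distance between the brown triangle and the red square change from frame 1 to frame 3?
-0.8

Distance in frame 1: 3.6. Distance in frame 3: 2.8.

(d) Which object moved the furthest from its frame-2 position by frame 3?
the cyan hexagon

(moved 3.7; next 3.4)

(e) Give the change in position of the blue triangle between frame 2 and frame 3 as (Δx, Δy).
(-0.5, -3.4)

The blue triangle was at (5.7, 5.0) in frame 2 and (5.2, 1.6) in frame 3.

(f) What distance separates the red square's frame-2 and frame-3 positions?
2.9

The red square moved from (6.7, 7.4) to (4.6, 5.4), a distance of √(2.1² + 2.0²) ≈ 2.9.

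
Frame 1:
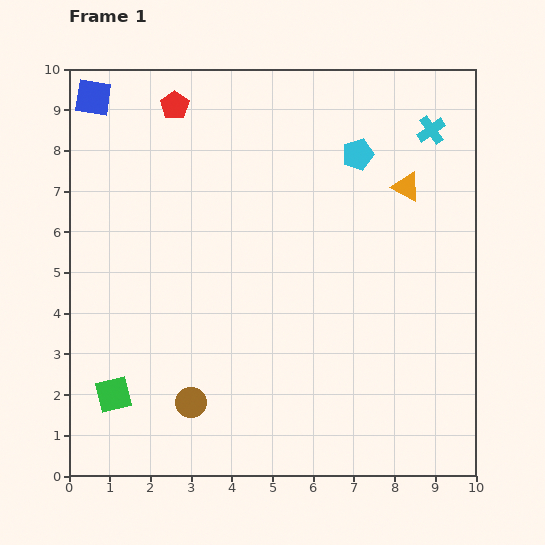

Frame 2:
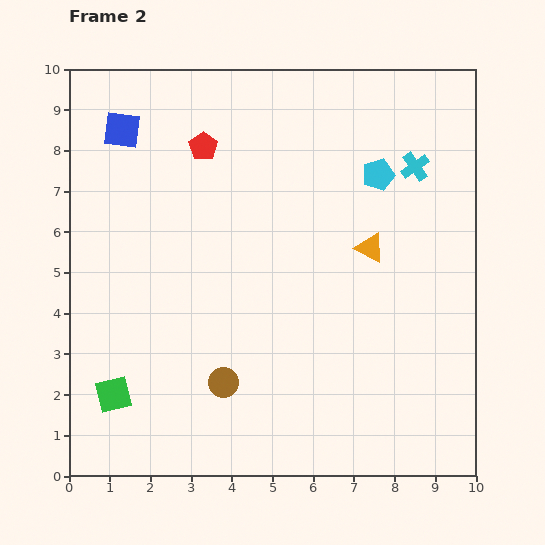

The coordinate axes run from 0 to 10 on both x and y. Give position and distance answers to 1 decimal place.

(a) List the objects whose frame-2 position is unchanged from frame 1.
the green square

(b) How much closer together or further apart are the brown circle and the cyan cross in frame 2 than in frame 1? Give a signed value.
-1.8

Distance in frame 1: 8.9. Distance in frame 2: 7.1.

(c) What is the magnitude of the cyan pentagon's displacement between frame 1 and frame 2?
0.7

The cyan pentagon moved from (7.1, 7.9) to (7.6, 7.4), a distance of √(0.5² + 0.5²) ≈ 0.7.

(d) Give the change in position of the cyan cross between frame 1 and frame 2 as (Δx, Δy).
(-0.4, -0.9)

The cyan cross was at (8.9, 8.5) in frame 1 and (8.5, 7.6) in frame 2.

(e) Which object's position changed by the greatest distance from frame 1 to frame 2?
the orange triangle

(moved 1.7; next 1.2)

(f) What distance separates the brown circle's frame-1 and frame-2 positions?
0.9

The brown circle moved from (3.0, 1.8) to (3.8, 2.3), a distance of √(0.8² + 0.5²) ≈ 0.9.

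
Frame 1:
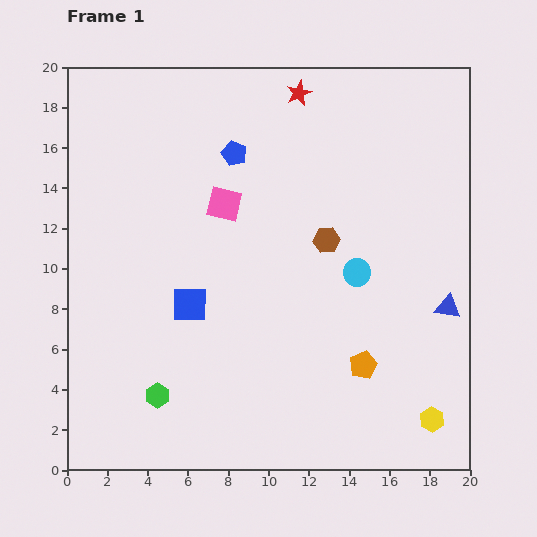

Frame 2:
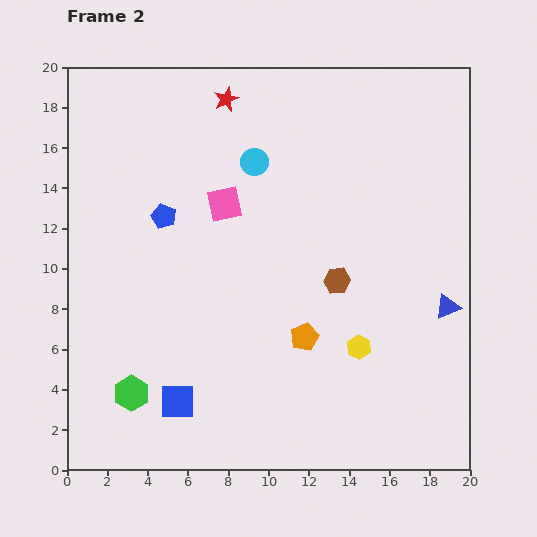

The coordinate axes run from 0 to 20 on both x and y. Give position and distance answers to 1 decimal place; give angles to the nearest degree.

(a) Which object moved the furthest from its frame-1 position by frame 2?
the cyan circle

(moved 7.5; next 5.1)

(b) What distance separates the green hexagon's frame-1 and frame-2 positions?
1.3

The green hexagon moved from (4.5, 3.7) to (3.2, 3.8), a distance of √(1.3² + 0.1²) ≈ 1.3.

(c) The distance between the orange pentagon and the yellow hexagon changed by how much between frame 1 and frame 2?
-1.6

Distance in frame 1: 4.3. Distance in frame 2: 2.7.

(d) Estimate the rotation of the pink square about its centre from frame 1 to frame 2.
25° counter-clockwise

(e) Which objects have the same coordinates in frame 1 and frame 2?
the blue triangle, the pink square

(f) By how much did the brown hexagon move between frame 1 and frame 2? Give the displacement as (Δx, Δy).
(0.5, -2.0)

The brown hexagon was at (12.9, 11.4) in frame 1 and (13.4, 9.4) in frame 2.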